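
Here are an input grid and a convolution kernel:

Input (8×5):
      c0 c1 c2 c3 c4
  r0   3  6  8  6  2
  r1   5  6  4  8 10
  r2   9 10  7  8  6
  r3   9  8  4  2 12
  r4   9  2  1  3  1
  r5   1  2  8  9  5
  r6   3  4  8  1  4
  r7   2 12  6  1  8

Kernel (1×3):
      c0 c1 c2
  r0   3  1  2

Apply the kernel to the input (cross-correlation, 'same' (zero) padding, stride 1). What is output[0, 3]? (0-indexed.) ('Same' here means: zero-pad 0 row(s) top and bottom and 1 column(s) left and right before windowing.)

34

The receptive field on the zero-padded input at this output position is [8 6 2]. Elementwise product with the kernel and sum: 8·3 + 6·1 + 2·2.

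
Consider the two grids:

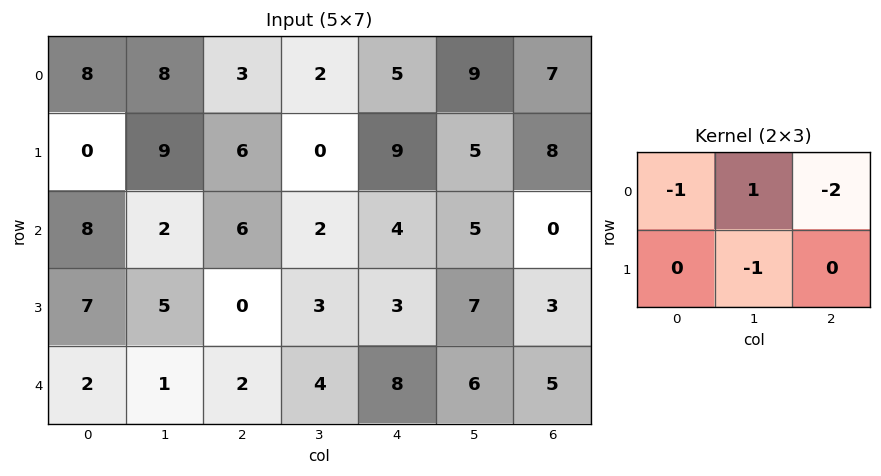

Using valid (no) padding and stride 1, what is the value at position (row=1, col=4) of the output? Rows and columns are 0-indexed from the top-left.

The receptive field on the input at this output position is [9 5 8 / 4 5 0]. Elementwise product with the kernel and sum: 9·-1 + 5·1 + 8·-2 + 5·-1.

-25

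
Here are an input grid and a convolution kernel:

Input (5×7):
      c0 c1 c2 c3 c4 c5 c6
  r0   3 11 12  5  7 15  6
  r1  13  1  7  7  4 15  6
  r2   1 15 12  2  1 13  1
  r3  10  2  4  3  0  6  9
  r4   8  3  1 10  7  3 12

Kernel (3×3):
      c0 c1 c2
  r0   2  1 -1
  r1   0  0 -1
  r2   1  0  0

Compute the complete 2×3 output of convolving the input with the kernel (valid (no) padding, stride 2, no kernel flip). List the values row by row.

Output[0,0]: The receptive field on the input at this output position is [3 11 12 / 13 1 7 / 1 15 12]. Elementwise product with the kernel and sum: 3·2 + 11·1 + 12·-1 + 7·-1 + 1·1.

-1 30 18
9 26 12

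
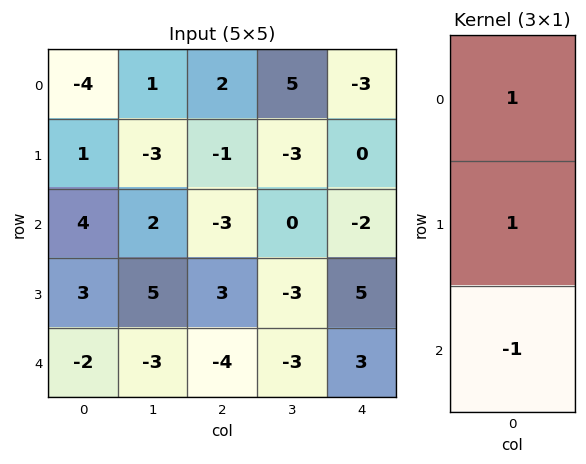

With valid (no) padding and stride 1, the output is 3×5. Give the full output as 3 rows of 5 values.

Output[0,0]: The receptive field on the input at this output position is [-4 / 1 / 4]. Elementwise product with the kernel and sum: -4·1 + 1·1 + 4·-1.
Output[0,1]: The receptive field on the input at this output position is [1 / -3 / 2]. Elementwise product with the kernel and sum: 1·1 + -3·1 + 2·-1.

-7 -4 4 2 -1
2 -6 -7 0 -7
9 10 4 0 0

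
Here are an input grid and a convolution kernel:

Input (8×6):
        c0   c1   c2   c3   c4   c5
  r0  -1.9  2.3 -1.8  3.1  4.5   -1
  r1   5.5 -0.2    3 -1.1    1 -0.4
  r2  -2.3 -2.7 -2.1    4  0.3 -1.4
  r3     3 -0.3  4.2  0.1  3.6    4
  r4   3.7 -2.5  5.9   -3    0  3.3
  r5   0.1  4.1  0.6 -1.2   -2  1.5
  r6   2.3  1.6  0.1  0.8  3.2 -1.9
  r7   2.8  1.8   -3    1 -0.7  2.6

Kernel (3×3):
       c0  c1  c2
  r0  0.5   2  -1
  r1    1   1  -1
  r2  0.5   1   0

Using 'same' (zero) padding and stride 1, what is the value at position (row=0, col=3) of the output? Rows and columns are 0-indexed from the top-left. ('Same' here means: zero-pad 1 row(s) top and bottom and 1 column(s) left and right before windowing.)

The receptive field on the zero-padded input at this output position is [0 0 0 / -1.8 3.1 4.5 / 3 -1.1 1]. Elementwise product with the kernel and sum: 0·0.5 + 0·2 + 0·-1 + -1.8·1 + 3.1·1 + 4.5·-1 + 3·0.5 + -1.1·1.

-2.8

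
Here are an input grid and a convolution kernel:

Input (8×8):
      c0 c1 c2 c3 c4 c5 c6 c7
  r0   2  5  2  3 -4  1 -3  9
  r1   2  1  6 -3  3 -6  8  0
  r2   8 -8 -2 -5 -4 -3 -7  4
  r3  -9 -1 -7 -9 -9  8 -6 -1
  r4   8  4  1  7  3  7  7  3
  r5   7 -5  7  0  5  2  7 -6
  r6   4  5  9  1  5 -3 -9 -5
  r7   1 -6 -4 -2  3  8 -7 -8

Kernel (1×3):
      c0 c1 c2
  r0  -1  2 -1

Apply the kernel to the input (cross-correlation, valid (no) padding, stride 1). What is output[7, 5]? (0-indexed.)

-14

The receptive field on the input at this output position is [8 -7 -8]. Elementwise product with the kernel and sum: 8·-1 + -7·2 + -8·-1.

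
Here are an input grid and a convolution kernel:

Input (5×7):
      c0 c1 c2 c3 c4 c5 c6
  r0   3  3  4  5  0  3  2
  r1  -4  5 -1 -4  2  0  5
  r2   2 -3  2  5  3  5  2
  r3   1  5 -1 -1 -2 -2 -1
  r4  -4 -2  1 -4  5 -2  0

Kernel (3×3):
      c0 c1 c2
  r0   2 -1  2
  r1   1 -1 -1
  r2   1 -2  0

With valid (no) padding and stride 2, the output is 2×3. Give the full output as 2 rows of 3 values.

11 -4 -9
8 16 15

Output[0,0]: The receptive field on the input at this output position is [3 3 4 / -4 5 -1 / 2 -3 2]. Elementwise product with the kernel and sum: 3·2 + 3·-1 + 4·2 + -4·1 + 5·-1 + -1·-1 + 2·1 + -3·-2.
Output[0,1]: The receptive field on the input at this output position is [4 5 0 / -1 -4 2 / 2 5 3]. Elementwise product with the kernel and sum: 4·2 + 5·-1 + 0·2 + -1·1 + -4·-1 + 2·-1 + 2·1 + 5·-2.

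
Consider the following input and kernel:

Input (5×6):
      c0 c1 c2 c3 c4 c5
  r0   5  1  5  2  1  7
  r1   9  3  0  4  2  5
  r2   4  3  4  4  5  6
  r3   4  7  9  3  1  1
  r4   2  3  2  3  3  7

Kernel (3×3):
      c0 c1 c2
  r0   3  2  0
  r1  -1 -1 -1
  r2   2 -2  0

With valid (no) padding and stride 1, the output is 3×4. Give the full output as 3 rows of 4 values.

7 4 13 -5
16 -6 7 5
-4 0 5 17

Output[0,0]: The receptive field on the input at this output position is [5 1 5 / 9 3 0 / 4 3 4]. Elementwise product with the kernel and sum: 5·3 + 1·2 + 9·-1 + 3·-1 + 0·-1 + 4·2 + 3·-2.
Output[0,1]: The receptive field on the input at this output position is [1 5 2 / 3 0 4 / 3 4 4]. Elementwise product with the kernel and sum: 1·3 + 5·2 + 3·-1 + 0·-1 + 4·-1 + 3·2 + 4·-2.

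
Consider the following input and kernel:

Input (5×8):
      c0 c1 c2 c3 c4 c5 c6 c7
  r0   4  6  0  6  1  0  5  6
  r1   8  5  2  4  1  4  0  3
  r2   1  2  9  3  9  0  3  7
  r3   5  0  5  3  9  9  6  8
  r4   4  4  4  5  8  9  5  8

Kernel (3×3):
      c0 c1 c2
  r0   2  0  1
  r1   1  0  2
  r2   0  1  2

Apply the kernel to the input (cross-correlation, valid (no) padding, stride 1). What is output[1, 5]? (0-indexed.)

The receptive field on the input at this output position is [4 0 3 / 0 3 7 / 9 6 8]. Elementwise product with the kernel and sum: 4·2 + 3·1 + 0·1 + 7·2 + 6·1 + 8·2.

47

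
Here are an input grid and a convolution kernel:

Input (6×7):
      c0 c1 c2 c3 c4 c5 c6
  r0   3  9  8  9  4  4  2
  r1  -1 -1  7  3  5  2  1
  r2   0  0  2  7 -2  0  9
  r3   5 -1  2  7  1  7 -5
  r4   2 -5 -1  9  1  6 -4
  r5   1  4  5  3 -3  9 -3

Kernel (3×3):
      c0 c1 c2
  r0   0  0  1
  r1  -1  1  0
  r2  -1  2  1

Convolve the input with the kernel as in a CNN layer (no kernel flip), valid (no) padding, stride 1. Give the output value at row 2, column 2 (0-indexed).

The receptive field on the input at this output position is [2 7 -2 / 2 7 1 / -1 9 1]. Elementwise product with the kernel and sum: -2·1 + 2·-1 + 7·1 + -1·-1 + 9·2 + 1·1.

23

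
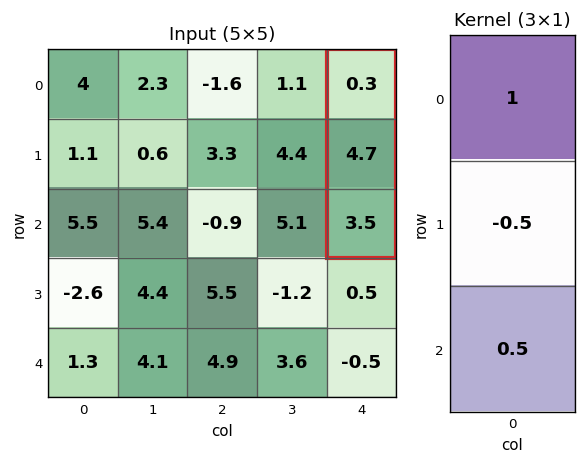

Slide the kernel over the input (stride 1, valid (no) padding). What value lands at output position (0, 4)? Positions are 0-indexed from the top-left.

-0.3

The receptive field on the input at this output position is [0.3 / 4.7 / 3.5]. Elementwise product with the kernel and sum: 0.3·1 + 4.7·-0.5 + 3.5·0.5.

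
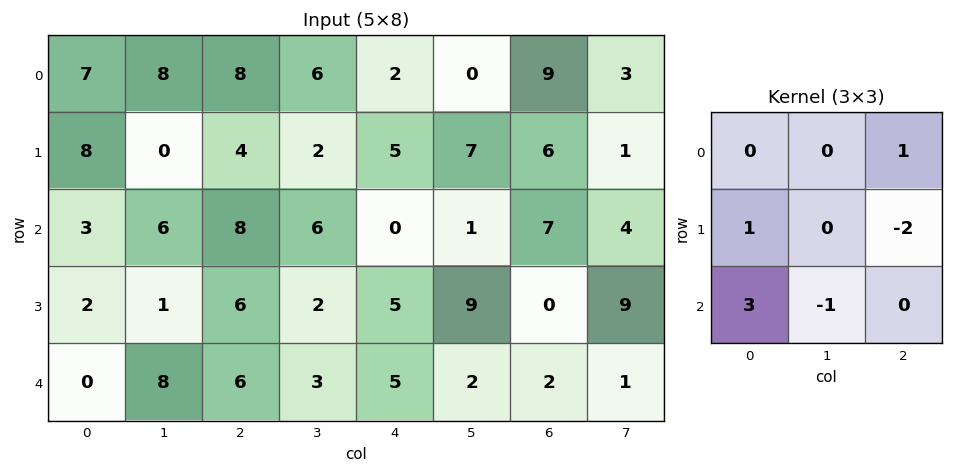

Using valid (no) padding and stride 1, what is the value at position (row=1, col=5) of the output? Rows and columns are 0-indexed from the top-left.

The receptive field on the input at this output position is [7 6 1 / 1 7 4 / 9 0 9]. Elementwise product with the kernel and sum: 1·1 + 1·1 + 4·-2 + 9·3 + 0·-1.

21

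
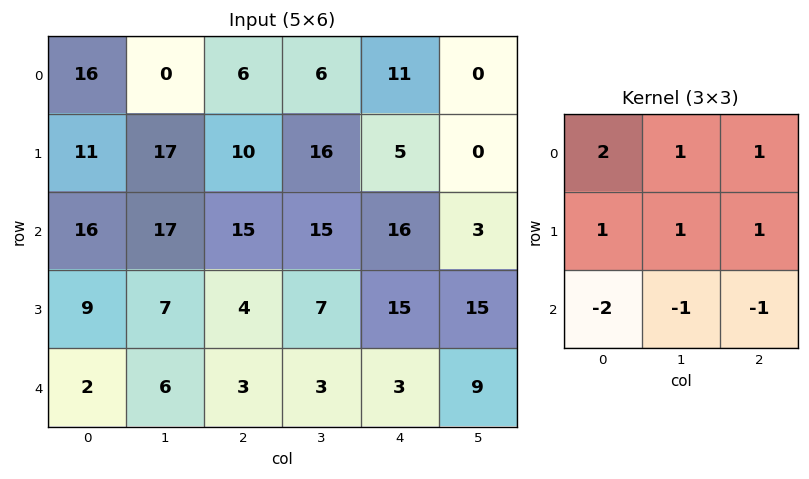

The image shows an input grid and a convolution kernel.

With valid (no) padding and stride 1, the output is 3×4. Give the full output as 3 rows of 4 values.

Output[0,0]: The receptive field on the input at this output position is [16 0 6 / 11 17 10 / 16 17 15]. Elementwise product with the kernel and sum: 16·2 + 0·1 + 6·1 + 11·1 + 17·1 + 10·1 + 16·-2 + 17·-1 + 15·-1.
Output[0,1]: The receptive field on the input at this output position is [0 6 6 / 17 10 16 / 17 15 15]. Elementwise product with the kernel and sum: 0·2 + 6·1 + 6·1 + 17·1 + 10·1 + 16·1 + 17·-2 + 15·-1 + 15·-1.

12 -9 -1 -5
68 82 57 27
71 64 75 68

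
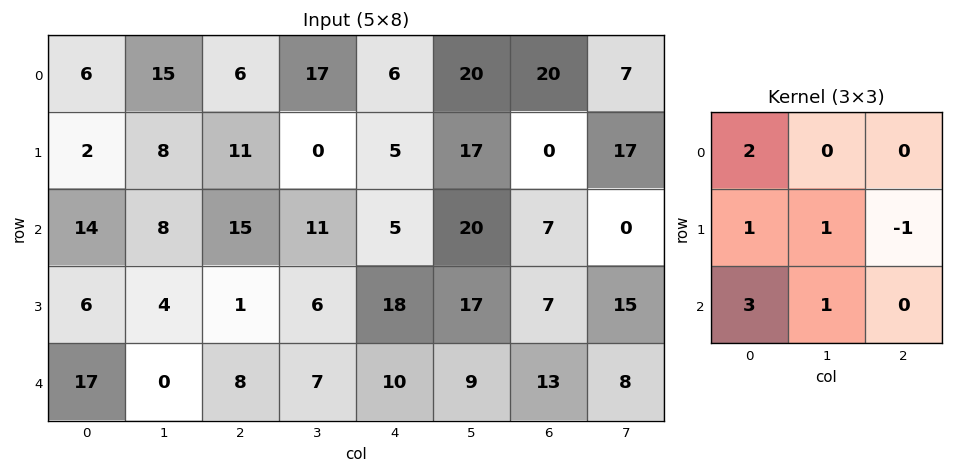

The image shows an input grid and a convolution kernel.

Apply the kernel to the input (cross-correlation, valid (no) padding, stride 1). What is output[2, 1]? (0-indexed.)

23

The receptive field on the input at this output position is [8 15 11 / 4 1 6 / 0 8 7]. Elementwise product with the kernel and sum: 8·2 + 4·1 + 1·1 + 6·-1 + 0·3 + 8·1.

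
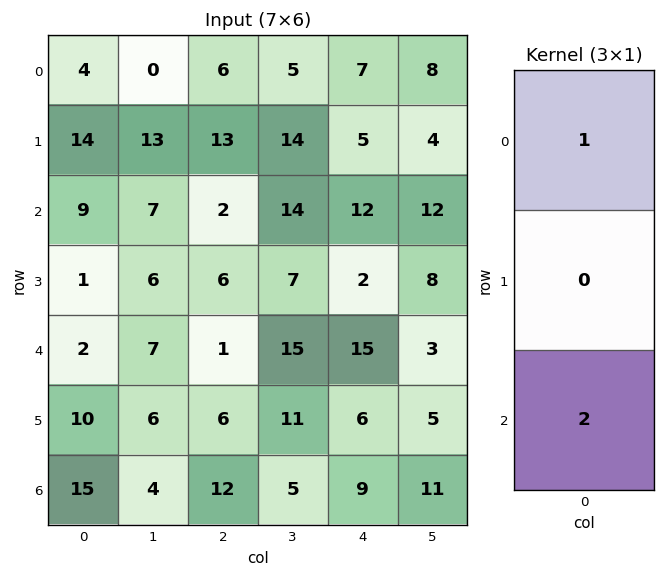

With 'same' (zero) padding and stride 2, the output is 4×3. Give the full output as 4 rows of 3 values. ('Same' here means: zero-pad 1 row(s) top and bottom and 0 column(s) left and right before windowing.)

Output[0,0]: The receptive field on the zero-padded input at this output position is [0 / 4 / 14]. Elementwise product with the kernel and sum: 0·1 + 14·2.

28 26 10
16 25 9
21 18 14
10 6 6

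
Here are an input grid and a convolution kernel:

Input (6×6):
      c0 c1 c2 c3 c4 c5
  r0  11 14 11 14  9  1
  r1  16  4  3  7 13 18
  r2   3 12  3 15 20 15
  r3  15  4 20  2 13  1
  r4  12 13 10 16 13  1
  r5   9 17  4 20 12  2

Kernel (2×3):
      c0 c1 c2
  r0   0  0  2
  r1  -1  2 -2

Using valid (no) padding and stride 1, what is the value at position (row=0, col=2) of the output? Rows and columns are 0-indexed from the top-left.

The receptive field on the input at this output position is [11 14 9 / 3 7 13]. Elementwise product with the kernel and sum: 9·2 + 3·-1 + 7·2 + 13·-2.

3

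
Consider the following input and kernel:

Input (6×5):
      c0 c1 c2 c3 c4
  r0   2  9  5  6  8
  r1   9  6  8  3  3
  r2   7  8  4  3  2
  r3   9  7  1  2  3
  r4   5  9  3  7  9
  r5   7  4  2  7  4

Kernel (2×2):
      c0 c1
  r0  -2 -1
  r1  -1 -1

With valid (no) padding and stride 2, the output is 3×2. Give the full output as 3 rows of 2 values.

-28 -27
-38 -14
-30 -22

Output[0,0]: The receptive field on the input at this output position is [2 9 / 9 6]. Elementwise product with the kernel and sum: 2·-2 + 9·-1 + 9·-1 + 6·-1.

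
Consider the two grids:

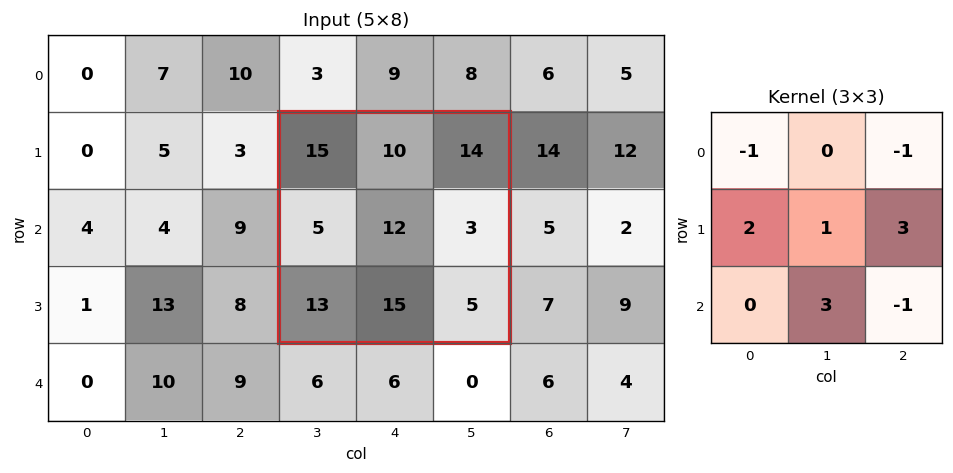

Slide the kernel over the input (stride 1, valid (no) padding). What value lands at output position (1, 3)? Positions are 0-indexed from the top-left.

The receptive field on the input at this output position is [15 10 14 / 5 12 3 / 13 15 5]. Elementwise product with the kernel and sum: 15·-1 + 14·-1 + 5·2 + 12·1 + 3·3 + 15·3 + 5·-1.

42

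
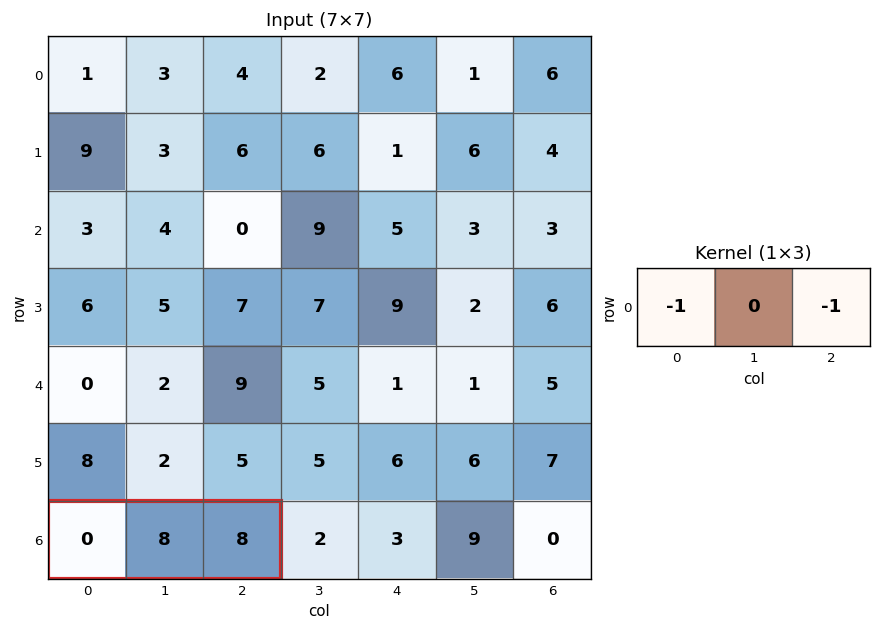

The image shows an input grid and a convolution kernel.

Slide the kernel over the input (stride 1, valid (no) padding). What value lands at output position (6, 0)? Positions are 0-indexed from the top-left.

The receptive field on the input at this output position is [0 8 8]. Elementwise product with the kernel and sum: 0·-1 + 8·-1.

-8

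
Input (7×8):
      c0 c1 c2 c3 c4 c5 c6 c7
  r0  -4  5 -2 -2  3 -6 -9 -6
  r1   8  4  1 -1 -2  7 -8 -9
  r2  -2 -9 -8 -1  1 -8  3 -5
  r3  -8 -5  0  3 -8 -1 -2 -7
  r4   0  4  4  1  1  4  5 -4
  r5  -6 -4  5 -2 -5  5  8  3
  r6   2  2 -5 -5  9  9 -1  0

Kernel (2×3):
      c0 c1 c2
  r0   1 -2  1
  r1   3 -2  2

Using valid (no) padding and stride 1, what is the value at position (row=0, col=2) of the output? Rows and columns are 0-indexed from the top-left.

The receptive field on the input at this output position is [-2 -2 3 / 1 -1 -2]. Elementwise product with the kernel and sum: -2·1 + -2·-2 + 3·1 + 1·3 + -1·-2 + -2·2.

6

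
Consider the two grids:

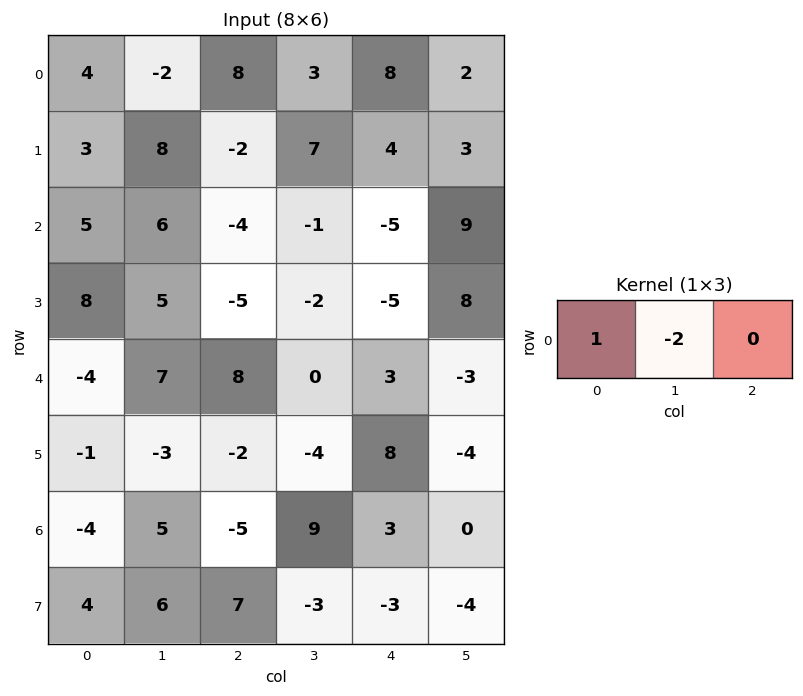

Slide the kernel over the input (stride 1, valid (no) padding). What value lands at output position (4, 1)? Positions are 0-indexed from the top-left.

-9

The receptive field on the input at this output position is [7 8 0]. Elementwise product with the kernel and sum: 7·1 + 8·-2.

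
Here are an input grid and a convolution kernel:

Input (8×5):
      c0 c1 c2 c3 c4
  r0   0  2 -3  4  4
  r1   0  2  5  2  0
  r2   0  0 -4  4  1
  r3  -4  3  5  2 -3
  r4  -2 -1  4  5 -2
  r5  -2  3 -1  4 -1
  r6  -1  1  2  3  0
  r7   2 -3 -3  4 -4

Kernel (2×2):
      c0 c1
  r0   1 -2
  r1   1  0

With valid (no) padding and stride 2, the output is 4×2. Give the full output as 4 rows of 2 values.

-4 -6
-4 -7
-2 -7
-1 -7

Output[0,0]: The receptive field on the input at this output position is [0 2 / 0 2]. Elementwise product with the kernel and sum: 0·1 + 2·-2 + 0·1.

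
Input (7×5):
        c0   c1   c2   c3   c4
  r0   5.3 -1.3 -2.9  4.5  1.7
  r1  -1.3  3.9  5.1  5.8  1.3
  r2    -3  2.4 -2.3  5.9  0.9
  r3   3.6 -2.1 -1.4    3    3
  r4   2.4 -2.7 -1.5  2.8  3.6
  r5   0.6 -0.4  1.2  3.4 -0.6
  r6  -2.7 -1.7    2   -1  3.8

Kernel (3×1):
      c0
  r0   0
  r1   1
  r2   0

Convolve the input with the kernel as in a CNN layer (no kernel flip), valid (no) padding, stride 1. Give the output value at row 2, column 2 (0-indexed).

-1.4

The receptive field on the input at this output position is [-2.3 / -1.4 / -1.5]. Elementwise product with the kernel and sum: -1.4·1.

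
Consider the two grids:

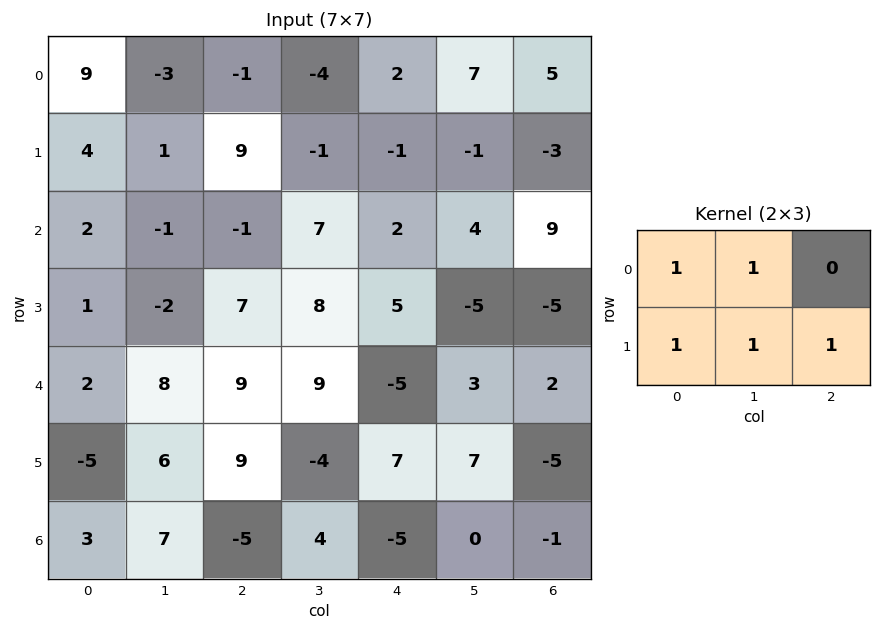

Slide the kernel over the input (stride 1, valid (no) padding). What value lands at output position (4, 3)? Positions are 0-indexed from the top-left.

14

The receptive field on the input at this output position is [9 -5 3 / -4 7 7]. Elementwise product with the kernel and sum: 9·1 + -5·1 + -4·1 + 7·1 + 7·1.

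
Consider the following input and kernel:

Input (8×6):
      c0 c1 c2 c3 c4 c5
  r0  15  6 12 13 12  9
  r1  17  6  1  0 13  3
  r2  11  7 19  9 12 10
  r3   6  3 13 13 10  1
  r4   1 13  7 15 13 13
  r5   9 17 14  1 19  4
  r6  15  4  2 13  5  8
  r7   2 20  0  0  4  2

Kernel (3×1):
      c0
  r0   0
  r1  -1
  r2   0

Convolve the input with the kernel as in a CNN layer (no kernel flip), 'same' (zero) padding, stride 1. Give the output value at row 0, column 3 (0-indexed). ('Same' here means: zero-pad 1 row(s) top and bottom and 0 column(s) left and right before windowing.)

-13

The receptive field on the zero-padded input at this output position is [0 / 13 / 0]. Elementwise product with the kernel and sum: 13·-1.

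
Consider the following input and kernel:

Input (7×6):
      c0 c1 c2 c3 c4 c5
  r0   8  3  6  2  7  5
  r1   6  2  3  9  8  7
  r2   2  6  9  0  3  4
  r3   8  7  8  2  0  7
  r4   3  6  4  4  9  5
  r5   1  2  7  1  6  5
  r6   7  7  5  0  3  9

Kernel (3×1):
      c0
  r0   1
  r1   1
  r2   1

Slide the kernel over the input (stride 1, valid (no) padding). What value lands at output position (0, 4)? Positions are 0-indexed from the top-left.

The receptive field on the input at this output position is [7 / 8 / 3]. Elementwise product with the kernel and sum: 7·1 + 8·1 + 3·1.

18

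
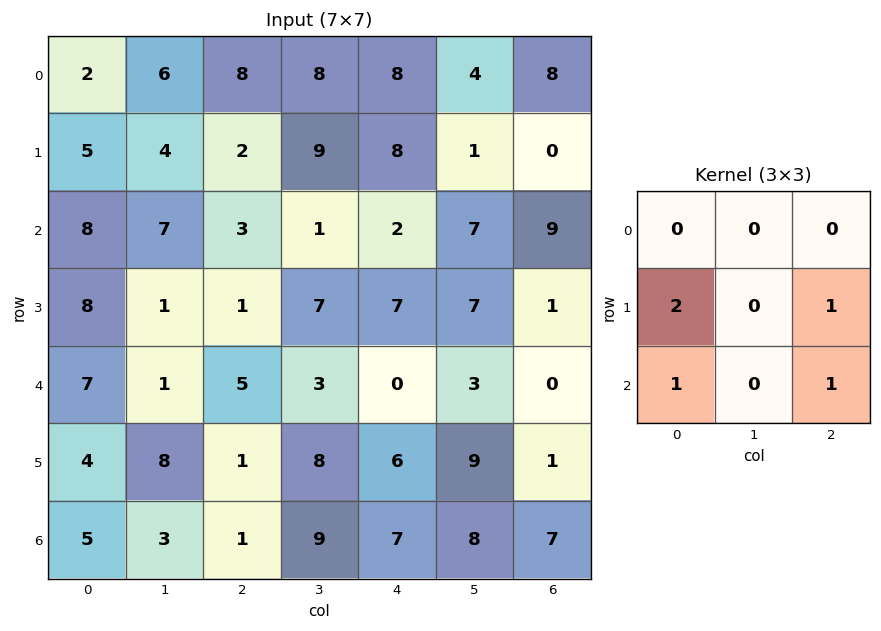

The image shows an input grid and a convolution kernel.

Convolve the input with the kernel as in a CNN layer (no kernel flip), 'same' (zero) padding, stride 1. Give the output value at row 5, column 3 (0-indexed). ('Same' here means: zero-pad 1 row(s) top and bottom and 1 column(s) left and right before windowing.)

The receptive field on the zero-padded input at this output position is [5 3 0 / 1 8 6 / 1 9 7]. Elementwise product with the kernel and sum: 1·2 + 6·1 + 1·1 + 7·1.

16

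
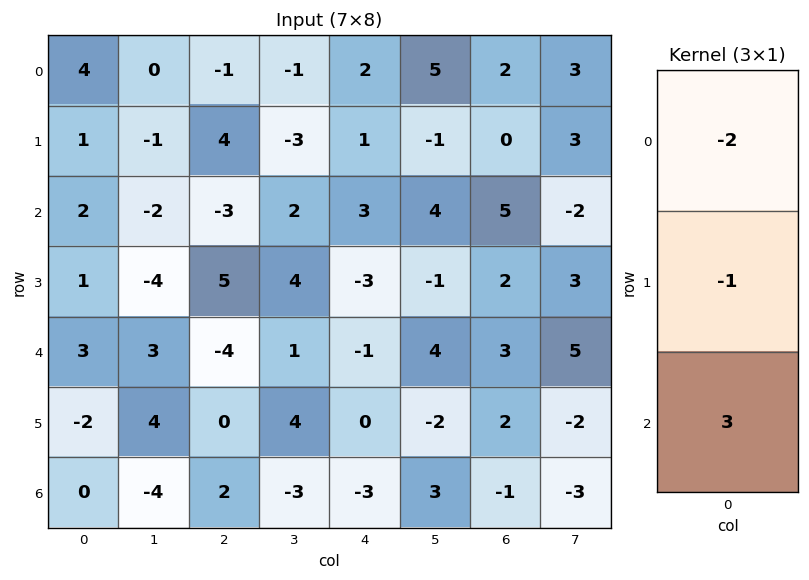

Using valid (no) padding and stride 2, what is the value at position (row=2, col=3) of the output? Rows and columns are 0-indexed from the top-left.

-11

The receptive field on the input at this output position is [3 / 2 / -1]. Elementwise product with the kernel and sum: 3·-2 + 2·-1 + -1·3.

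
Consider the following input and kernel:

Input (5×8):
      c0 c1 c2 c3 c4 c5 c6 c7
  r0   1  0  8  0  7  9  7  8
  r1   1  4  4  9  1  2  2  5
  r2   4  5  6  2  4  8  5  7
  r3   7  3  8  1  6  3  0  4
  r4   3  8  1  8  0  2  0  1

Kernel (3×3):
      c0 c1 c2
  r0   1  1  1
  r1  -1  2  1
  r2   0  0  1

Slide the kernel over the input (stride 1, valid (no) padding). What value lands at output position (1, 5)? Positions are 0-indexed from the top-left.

22

The receptive field on the input at this output position is [2 2 5 / 8 5 7 / 3 0 4]. Elementwise product with the kernel and sum: 2·1 + 2·1 + 5·1 + 8·-1 + 5·2 + 7·1 + 4·1.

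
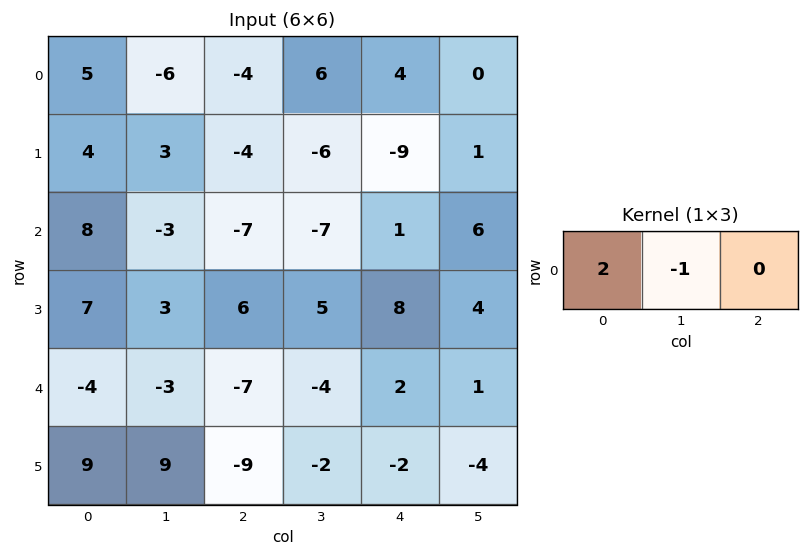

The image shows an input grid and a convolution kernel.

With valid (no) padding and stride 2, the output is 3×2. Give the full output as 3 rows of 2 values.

16 -14
19 -7
-5 -10

Output[0,0]: The receptive field on the input at this output position is [5 -6 -4]. Elementwise product with the kernel and sum: 5·2 + -6·-1.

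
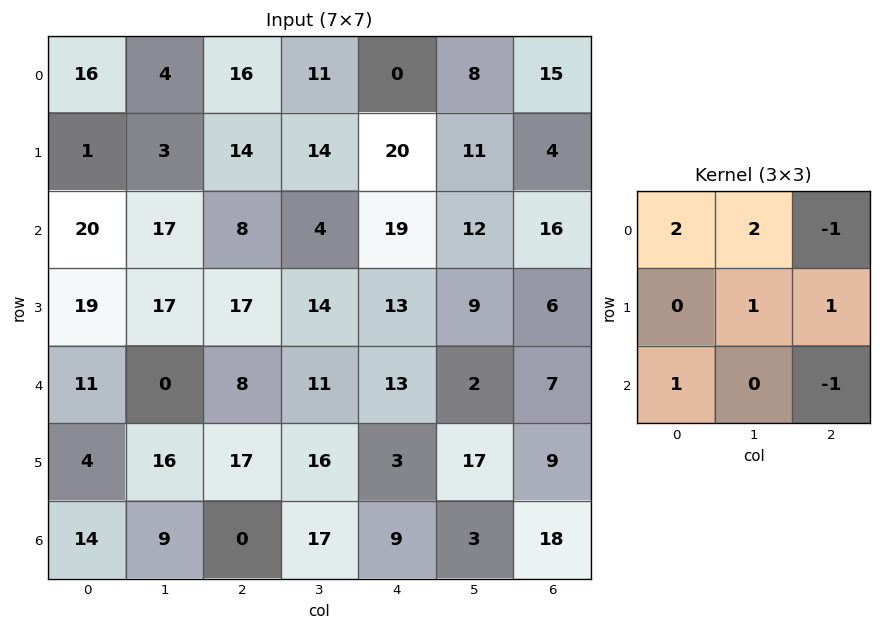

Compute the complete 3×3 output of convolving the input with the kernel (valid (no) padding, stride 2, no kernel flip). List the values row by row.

53 77 19
103 27 67
61 35 40

Output[0,0]: The receptive field on the input at this output position is [16 4 16 / 1 3 14 / 20 17 8]. Elementwise product with the kernel and sum: 16·2 + 4·2 + 16·-1 + 3·1 + 14·1 + 20·1 + 8·-1.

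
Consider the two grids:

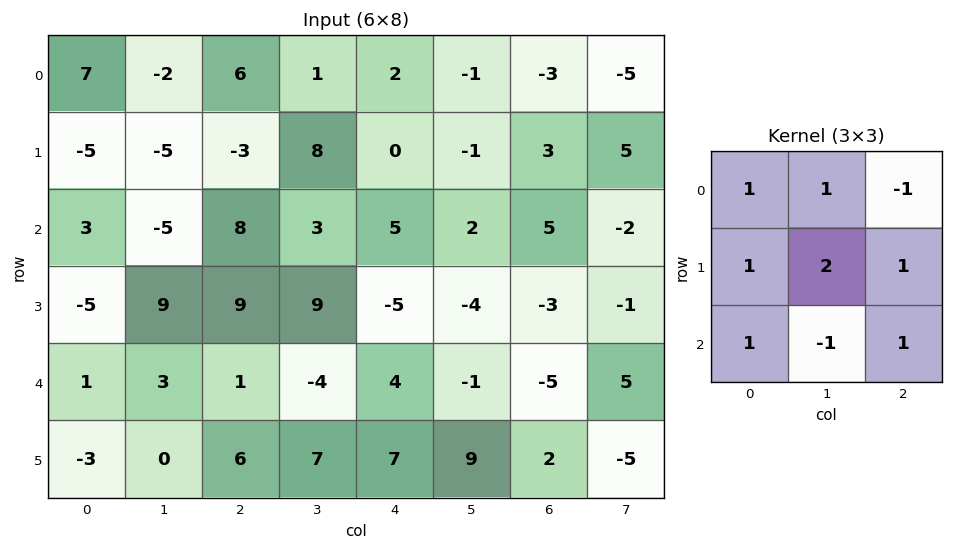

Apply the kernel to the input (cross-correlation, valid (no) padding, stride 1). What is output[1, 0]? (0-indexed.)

The receptive field on the input at this output position is [-5 -5 -3 / 3 -5 8 / -5 9 9]. Elementwise product with the kernel and sum: -5·1 + -5·1 + -3·-1 + 3·1 + -5·2 + 8·1 + -5·1 + 9·-1 + 9·1.

-11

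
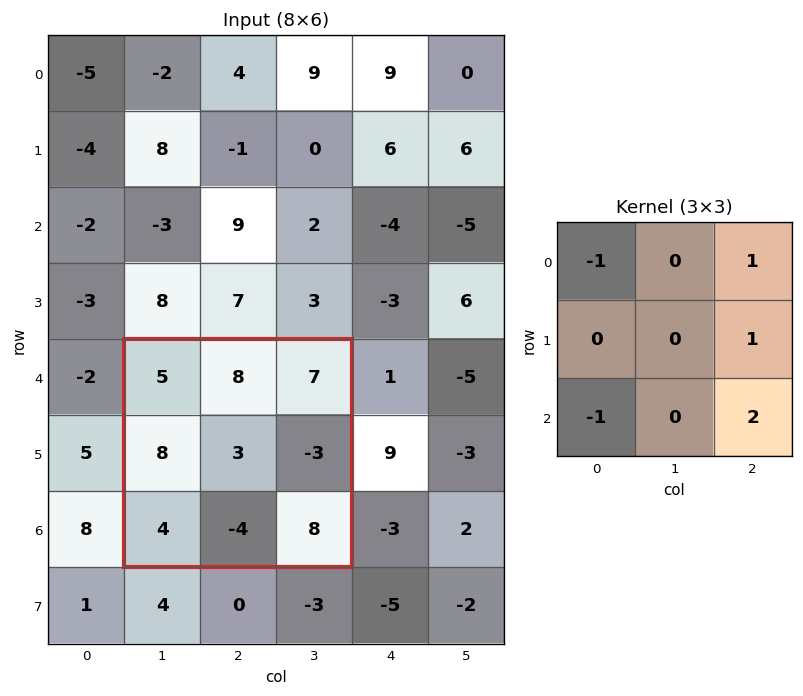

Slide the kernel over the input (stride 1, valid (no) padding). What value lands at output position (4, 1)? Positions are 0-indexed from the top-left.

11

The receptive field on the input at this output position is [5 8 7 / 8 3 -3 / 4 -4 8]. Elementwise product with the kernel and sum: 5·-1 + 7·1 + -3·1 + 4·-1 + 8·2.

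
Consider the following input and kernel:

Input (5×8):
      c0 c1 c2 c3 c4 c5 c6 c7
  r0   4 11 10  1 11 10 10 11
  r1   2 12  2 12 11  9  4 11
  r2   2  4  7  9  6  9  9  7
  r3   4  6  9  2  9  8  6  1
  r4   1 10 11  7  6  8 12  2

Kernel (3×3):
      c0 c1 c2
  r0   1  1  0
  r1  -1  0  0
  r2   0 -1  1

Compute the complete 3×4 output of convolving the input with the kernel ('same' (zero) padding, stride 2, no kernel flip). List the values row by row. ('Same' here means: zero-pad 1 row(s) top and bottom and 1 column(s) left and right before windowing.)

10 -1 -3 -3
4 3 13 -1
4 5 4 6

Output[0,0]: The receptive field on the zero-padded input at this output position is [0 0 0 / 0 4 11 / 0 2 12]. Elementwise product with the kernel and sum: 0·1 + 0·1 + 0·-1 + 2·-1 + 12·1.
Output[0,1]: The receptive field on the zero-padded input at this output position is [0 0 0 / 11 10 1 / 12 2 12]. Elementwise product with the kernel and sum: 0·1 + 0·1 + 11·-1 + 2·-1 + 12·1.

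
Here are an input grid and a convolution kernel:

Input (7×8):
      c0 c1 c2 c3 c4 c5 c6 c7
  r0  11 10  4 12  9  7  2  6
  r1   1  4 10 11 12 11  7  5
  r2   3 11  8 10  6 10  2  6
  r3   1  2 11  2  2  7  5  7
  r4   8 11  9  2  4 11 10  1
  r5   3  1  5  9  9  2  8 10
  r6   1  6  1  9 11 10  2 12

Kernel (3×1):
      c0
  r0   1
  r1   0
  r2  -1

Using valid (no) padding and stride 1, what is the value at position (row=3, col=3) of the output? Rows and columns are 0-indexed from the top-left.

The receptive field on the input at this output position is [2 / 2 / 9]. Elementwise product with the kernel and sum: 2·1 + 9·-1.

-7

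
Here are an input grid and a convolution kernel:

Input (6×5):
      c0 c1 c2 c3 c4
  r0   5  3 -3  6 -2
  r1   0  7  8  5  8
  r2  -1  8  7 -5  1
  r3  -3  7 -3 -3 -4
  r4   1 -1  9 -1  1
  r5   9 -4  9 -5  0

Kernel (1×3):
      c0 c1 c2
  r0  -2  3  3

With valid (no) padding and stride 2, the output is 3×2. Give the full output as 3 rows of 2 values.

Output[0,0]: The receptive field on the input at this output position is [5 3 -3]. Elementwise product with the kernel and sum: 5·-2 + 3·3 + -3·3.

-10 18
47 -26
22 -18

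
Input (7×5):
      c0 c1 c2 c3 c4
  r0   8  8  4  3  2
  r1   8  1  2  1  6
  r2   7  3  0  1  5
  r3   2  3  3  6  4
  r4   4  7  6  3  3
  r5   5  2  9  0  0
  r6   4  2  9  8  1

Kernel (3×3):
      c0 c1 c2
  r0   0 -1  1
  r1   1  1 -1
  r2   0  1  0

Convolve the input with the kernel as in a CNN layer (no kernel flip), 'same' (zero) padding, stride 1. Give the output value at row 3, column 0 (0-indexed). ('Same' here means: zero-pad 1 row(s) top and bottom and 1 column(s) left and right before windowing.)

The receptive field on the zero-padded input at this output position is [0 7 3 / 0 2 3 / 0 4 7]. Elementwise product with the kernel and sum: 7·-1 + 3·1 + 0·1 + 2·1 + 3·-1 + 4·1.

-1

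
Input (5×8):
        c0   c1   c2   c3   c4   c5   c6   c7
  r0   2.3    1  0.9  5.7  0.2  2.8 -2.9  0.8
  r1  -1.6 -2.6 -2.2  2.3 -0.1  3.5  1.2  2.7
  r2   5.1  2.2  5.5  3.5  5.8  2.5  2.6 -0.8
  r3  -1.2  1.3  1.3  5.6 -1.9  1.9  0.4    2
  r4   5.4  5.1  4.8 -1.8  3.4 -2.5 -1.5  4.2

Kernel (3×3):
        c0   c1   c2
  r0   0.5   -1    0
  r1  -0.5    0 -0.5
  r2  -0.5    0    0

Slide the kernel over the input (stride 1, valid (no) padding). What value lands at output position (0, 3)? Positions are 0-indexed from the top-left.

The receptive field on the input at this output position is [5.7 0.2 2.8 / 2.3 -0.1 3.5 / 3.5 5.8 2.5]. Elementwise product with the kernel and sum: 5.7·0.5 + 0.2·-1 + 2.3·-0.5 + 3.5·-0.5 + 3.5·-0.5.

-2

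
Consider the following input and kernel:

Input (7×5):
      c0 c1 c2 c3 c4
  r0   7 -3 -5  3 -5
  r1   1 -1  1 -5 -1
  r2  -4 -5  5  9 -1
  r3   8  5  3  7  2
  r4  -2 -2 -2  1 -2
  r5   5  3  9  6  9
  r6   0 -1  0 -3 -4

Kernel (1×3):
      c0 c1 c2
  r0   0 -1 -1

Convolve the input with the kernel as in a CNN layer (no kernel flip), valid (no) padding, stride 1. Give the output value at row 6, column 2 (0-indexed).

The receptive field on the input at this output position is [0 -3 -4]. Elementwise product with the kernel and sum: -3·-1 + -4·-1.

7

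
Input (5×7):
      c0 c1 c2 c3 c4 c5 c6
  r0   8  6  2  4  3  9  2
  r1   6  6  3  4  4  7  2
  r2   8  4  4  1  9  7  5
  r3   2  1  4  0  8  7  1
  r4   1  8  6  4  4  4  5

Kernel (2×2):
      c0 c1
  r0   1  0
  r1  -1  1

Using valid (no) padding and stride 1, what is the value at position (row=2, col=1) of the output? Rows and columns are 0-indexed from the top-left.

7

The receptive field on the input at this output position is [4 4 / 1 4]. Elementwise product with the kernel and sum: 4·1 + 1·-1 + 4·1.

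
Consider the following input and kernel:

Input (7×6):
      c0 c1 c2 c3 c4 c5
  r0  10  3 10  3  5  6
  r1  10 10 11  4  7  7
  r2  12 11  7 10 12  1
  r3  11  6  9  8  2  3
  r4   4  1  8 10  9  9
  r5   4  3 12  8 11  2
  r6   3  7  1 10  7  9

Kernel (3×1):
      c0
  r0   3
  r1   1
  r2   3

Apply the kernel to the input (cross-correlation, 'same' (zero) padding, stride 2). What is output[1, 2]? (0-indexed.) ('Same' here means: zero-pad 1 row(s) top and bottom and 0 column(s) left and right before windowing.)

The receptive field on the zero-padded input at this output position is [7 / 12 / 2]. Elementwise product with the kernel and sum: 7·3 + 12·1 + 2·3.

39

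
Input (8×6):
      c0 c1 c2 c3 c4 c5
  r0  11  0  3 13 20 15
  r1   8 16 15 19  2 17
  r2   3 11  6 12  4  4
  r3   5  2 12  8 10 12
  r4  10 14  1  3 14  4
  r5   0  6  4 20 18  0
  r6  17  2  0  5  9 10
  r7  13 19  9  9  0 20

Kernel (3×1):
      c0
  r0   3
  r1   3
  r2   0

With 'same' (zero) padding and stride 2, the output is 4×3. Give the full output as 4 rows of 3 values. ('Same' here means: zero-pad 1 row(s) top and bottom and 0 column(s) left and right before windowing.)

33 9 60
33 63 18
45 39 72
51 12 81

Output[0,0]: The receptive field on the zero-padded input at this output position is [0 / 11 / 8]. Elementwise product with the kernel and sum: 0·3 + 11·3.
Output[0,1]: The receptive field on the zero-padded input at this output position is [0 / 3 / 15]. Elementwise product with the kernel and sum: 0·3 + 3·3.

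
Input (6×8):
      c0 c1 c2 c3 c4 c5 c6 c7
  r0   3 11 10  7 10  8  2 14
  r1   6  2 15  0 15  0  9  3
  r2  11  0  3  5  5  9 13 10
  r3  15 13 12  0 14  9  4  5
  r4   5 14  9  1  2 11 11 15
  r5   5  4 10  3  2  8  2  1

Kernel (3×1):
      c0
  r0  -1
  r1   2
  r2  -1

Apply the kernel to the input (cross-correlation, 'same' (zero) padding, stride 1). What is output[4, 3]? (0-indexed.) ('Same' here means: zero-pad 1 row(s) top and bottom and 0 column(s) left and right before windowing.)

-1

The receptive field on the zero-padded input at this output position is [0 / 1 / 3]. Elementwise product with the kernel and sum: 0·-1 + 1·2 + 3·-1.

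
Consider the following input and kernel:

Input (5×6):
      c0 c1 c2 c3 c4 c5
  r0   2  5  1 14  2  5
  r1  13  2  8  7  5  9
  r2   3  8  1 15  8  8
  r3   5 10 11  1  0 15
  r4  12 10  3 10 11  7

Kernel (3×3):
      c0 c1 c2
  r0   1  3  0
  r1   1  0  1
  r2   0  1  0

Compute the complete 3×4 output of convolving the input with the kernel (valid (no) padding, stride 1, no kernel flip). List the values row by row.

46 18 71 44
33 60 39 45
53 25 67 66

Output[0,0]: The receptive field on the input at this output position is [2 5 1 / 13 2 8 / 3 8 1]. Elementwise product with the kernel and sum: 2·1 + 5·3 + 13·1 + 8·1 + 8·1.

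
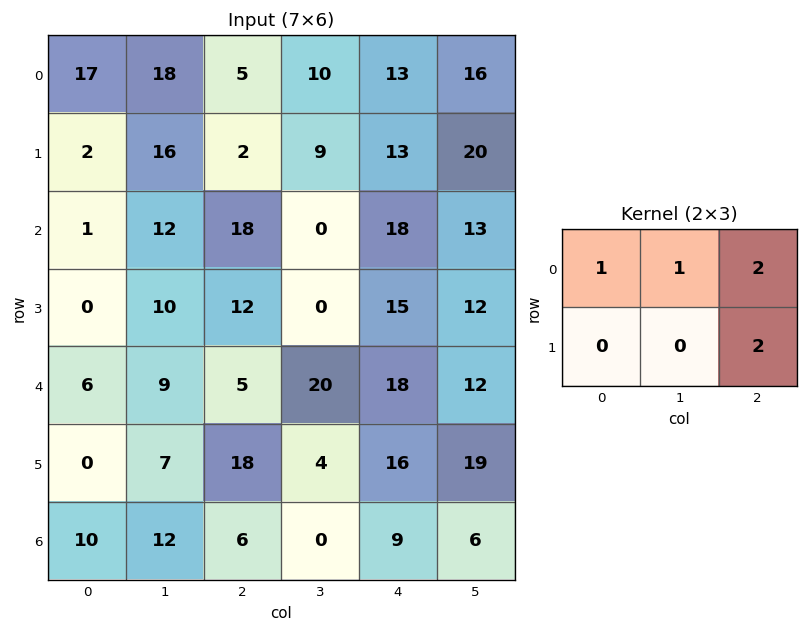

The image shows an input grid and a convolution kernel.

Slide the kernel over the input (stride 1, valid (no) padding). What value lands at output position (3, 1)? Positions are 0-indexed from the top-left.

62

The receptive field on the input at this output position is [10 12 0 / 9 5 20]. Elementwise product with the kernel and sum: 10·1 + 12·1 + 0·2 + 20·2.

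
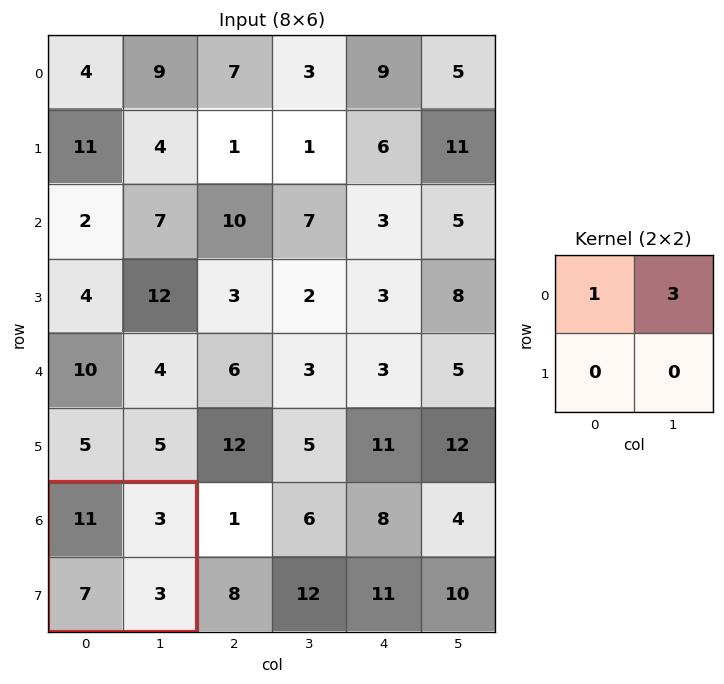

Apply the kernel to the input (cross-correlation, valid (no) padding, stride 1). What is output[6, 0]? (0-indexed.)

The receptive field on the input at this output position is [11 3 / 7 3]. Elementwise product with the kernel and sum: 11·1 + 3·3.

20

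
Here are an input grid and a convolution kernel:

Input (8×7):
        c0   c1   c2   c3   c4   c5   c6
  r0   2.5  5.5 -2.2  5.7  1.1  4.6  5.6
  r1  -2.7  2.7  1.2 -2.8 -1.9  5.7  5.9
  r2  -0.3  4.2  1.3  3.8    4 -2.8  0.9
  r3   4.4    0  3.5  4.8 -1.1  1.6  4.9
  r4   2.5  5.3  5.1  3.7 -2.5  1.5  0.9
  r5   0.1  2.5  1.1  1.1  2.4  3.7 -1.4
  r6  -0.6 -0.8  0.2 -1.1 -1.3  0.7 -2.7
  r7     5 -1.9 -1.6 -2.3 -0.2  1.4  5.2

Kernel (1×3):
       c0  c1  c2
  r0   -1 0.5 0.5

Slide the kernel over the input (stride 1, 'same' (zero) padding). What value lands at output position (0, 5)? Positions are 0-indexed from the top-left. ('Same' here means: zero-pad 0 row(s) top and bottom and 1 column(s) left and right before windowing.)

4

The receptive field on the zero-padded input at this output position is [1.1 4.6 5.6]. Elementwise product with the kernel and sum: 1.1·-1 + 4.6·0.5 + 5.6·0.5.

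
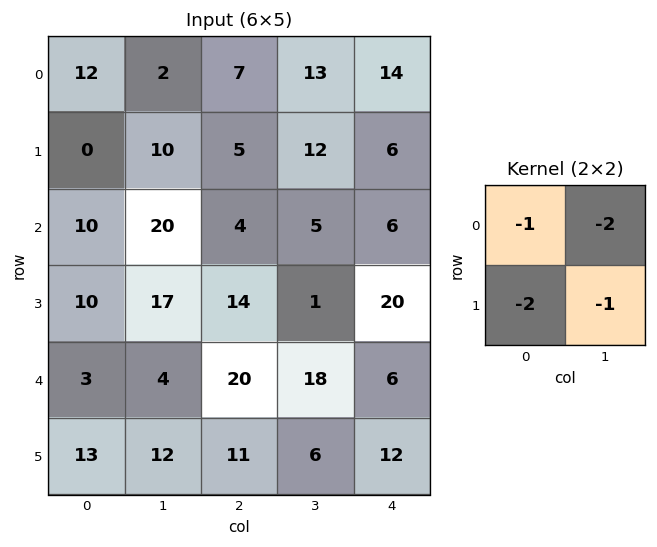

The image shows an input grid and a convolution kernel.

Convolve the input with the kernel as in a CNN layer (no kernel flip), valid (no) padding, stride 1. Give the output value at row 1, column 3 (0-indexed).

-40

The receptive field on the input at this output position is [12 6 / 5 6]. Elementwise product with the kernel and sum: 12·-1 + 6·-2 + 5·-2 + 6·-1.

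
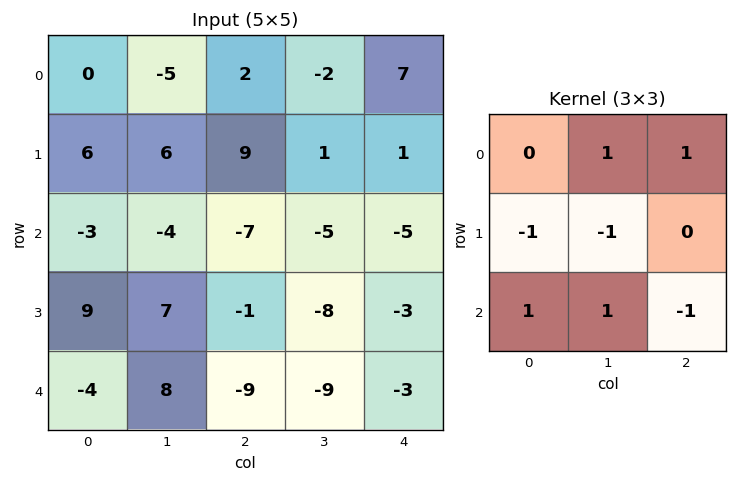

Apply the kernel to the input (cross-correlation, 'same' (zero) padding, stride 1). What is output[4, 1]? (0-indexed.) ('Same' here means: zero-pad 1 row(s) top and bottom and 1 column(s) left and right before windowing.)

2

The receptive field on the zero-padded input at this output position is [9 7 -1 / -4 8 -9 / 0 0 0]. Elementwise product with the kernel and sum: 7·1 + -1·1 + -4·-1 + 8·-1 + 0·1 + 0·1 + 0·-1.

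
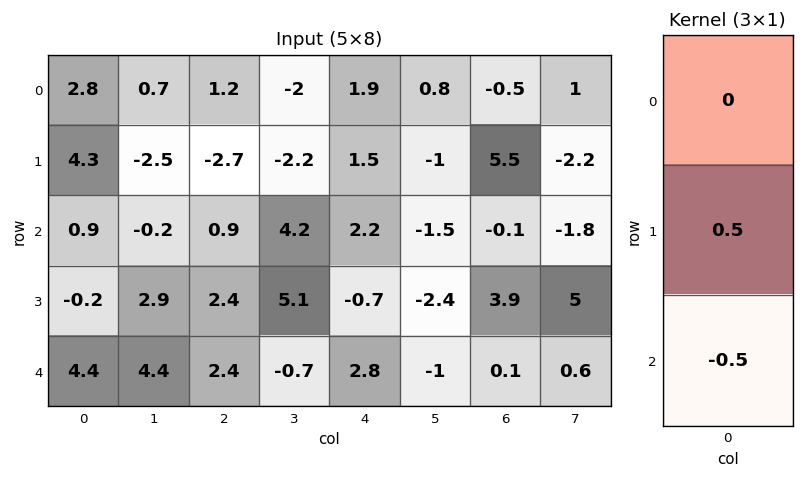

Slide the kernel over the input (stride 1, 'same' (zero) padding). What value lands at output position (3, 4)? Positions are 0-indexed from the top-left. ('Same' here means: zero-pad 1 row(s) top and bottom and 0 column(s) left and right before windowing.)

-1.75

The receptive field on the zero-padded input at this output position is [2.2 / -0.7 / 2.8]. Elementwise product with the kernel and sum: -0.7·0.5 + 2.8·-0.5.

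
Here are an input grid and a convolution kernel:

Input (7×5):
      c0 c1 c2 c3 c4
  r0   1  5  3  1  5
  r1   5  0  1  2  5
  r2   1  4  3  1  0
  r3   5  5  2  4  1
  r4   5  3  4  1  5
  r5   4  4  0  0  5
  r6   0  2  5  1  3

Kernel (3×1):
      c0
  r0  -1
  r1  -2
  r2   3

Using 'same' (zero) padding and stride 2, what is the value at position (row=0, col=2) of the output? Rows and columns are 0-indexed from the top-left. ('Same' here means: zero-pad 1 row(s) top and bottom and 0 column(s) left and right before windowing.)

5

The receptive field on the zero-padded input at this output position is [0 / 5 / 5]. Elementwise product with the kernel and sum: 0·-1 + 5·-2 + 5·3.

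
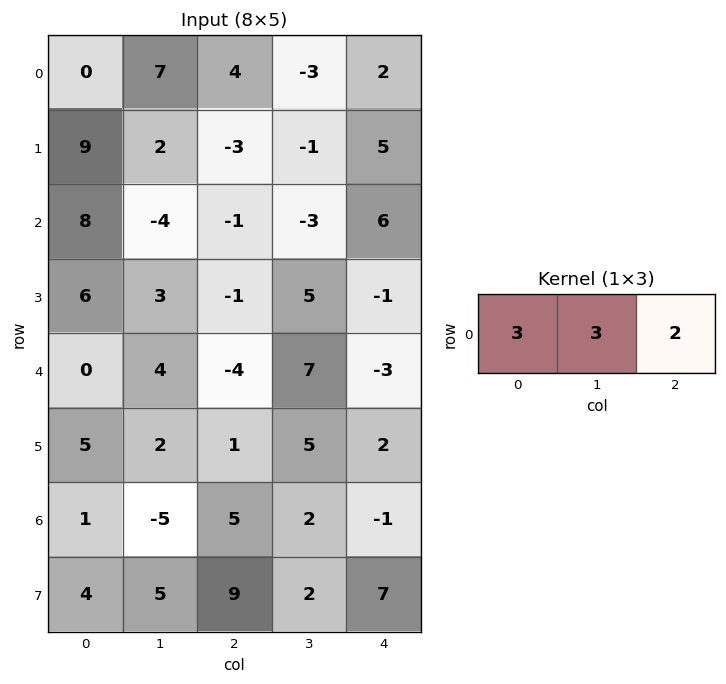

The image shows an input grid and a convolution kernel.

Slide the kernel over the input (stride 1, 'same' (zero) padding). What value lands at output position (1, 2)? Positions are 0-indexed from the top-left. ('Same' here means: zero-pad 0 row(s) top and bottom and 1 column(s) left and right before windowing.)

-5

The receptive field on the zero-padded input at this output position is [2 -3 -1]. Elementwise product with the kernel and sum: 2·3 + -3·3 + -1·2.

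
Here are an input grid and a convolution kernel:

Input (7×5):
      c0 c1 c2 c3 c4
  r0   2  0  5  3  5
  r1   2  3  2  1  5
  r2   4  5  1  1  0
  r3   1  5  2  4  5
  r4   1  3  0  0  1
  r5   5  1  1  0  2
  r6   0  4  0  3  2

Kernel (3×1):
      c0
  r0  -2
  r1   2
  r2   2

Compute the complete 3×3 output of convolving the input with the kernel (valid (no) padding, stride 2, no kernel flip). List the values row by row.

Output[0,0]: The receptive field on the input at this output position is [2 / 2 / 4]. Elementwise product with the kernel and sum: 2·-2 + 2·2 + 4·2.
Output[0,1]: The receptive field on the input at this output position is [5 / 2 / 1]. Elementwise product with the kernel and sum: 5·-2 + 2·2 + 1·2.

8 -4 0
-4 2 12
8 2 6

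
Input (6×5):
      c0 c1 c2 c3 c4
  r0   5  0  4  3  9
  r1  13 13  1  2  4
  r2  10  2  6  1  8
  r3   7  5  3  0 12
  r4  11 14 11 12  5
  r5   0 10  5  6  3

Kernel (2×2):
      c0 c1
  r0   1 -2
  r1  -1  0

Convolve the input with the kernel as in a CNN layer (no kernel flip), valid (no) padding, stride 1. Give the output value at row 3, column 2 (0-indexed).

-8

The receptive field on the input at this output position is [3 0 / 11 12]. Elementwise product with the kernel and sum: 3·1 + 0·-2 + 11·-1.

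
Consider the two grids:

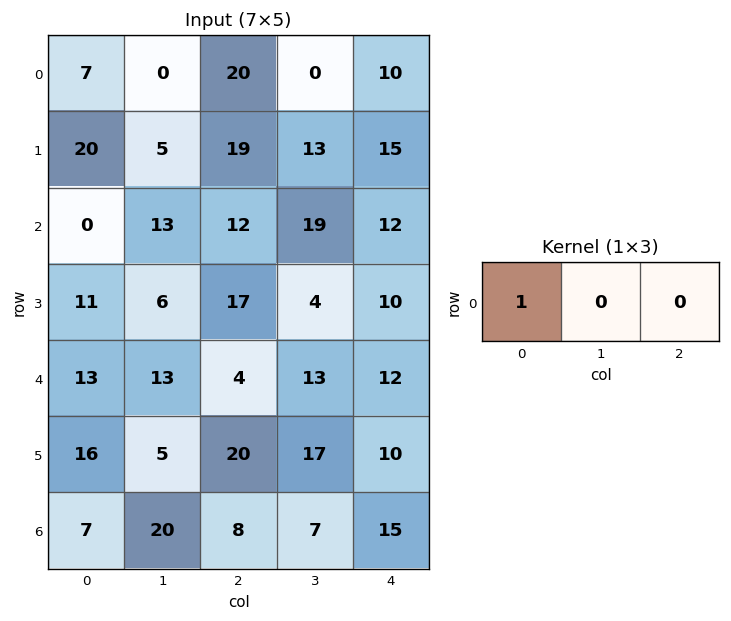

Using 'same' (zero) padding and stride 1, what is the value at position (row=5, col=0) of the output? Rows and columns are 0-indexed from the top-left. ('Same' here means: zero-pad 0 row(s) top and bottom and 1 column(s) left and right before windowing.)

The receptive field on the zero-padded input at this output position is [0 16 5]. Elementwise product with the kernel and sum: 0·1.

0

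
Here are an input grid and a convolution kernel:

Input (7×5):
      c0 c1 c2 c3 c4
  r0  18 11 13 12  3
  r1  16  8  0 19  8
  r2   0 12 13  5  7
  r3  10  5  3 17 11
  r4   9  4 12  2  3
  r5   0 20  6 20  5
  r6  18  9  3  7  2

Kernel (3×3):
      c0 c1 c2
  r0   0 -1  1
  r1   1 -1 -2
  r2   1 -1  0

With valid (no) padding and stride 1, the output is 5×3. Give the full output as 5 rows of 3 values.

Output[0,0]: The receptive field on the input at this output position is [18 11 13 / 16 8 0 / 0 12 13]. Elementwise product with the kernel and sum: 11·-1 + 13·1 + 16·1 + 8·-1 + 0·-2 + 0·1 + 12·-1.

-2 -32 -36
-41 10 -31
5 -48 -24
-41 16 -16
-15 -30 -27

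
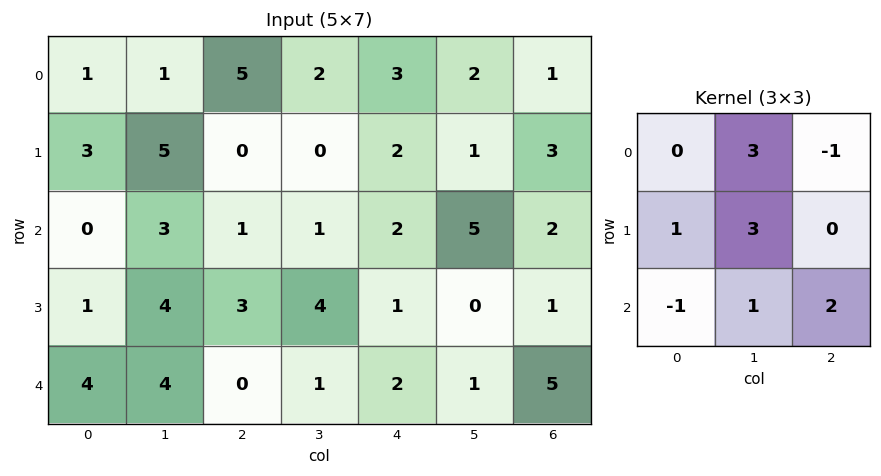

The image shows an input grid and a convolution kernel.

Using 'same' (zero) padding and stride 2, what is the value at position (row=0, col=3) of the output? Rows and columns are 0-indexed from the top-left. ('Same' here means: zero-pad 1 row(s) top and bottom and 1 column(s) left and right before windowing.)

The receptive field on the zero-padded input at this output position is [0 0 0 / 2 1 0 / 1 3 0]. Elementwise product with the kernel and sum: 0·3 + 0·-1 + 2·1 + 1·3 + 1·-1 + 3·1 + 0·2.

7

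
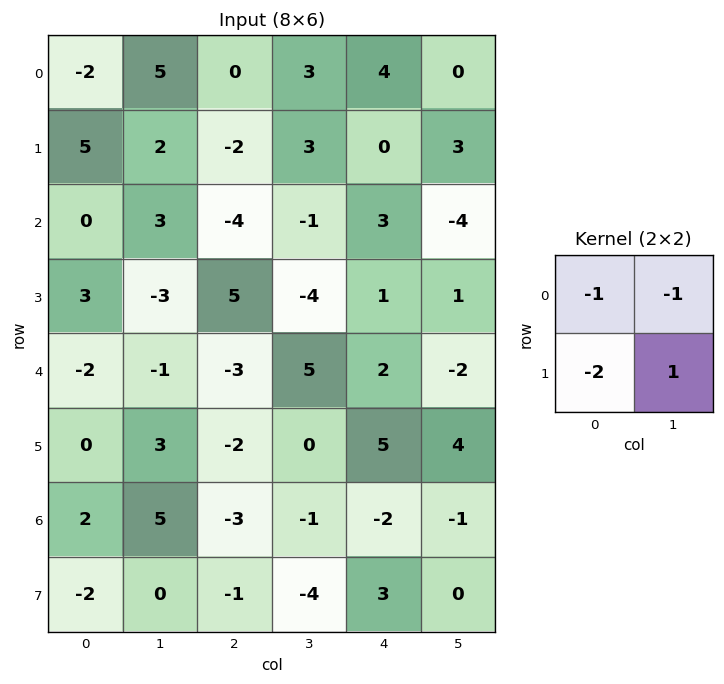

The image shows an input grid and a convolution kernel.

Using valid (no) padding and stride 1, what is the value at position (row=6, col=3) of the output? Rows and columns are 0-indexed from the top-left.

The receptive field on the input at this output position is [-1 -2 / -4 3]. Elementwise product with the kernel and sum: -1·-1 + -2·-1 + -4·-2 + 3·1.

14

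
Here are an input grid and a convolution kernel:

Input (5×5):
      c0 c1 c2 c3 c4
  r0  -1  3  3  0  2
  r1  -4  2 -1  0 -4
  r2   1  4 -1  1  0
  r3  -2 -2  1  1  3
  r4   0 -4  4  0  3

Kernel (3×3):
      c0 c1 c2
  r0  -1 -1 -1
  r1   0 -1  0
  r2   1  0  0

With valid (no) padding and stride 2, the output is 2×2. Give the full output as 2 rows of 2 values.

-6 -6
-2 3

Output[0,0]: The receptive field on the input at this output position is [-1 3 3 / -4 2 -1 / 1 4 -1]. Elementwise product with the kernel and sum: -1·-1 + 3·-1 + 3·-1 + 2·-1 + 1·1.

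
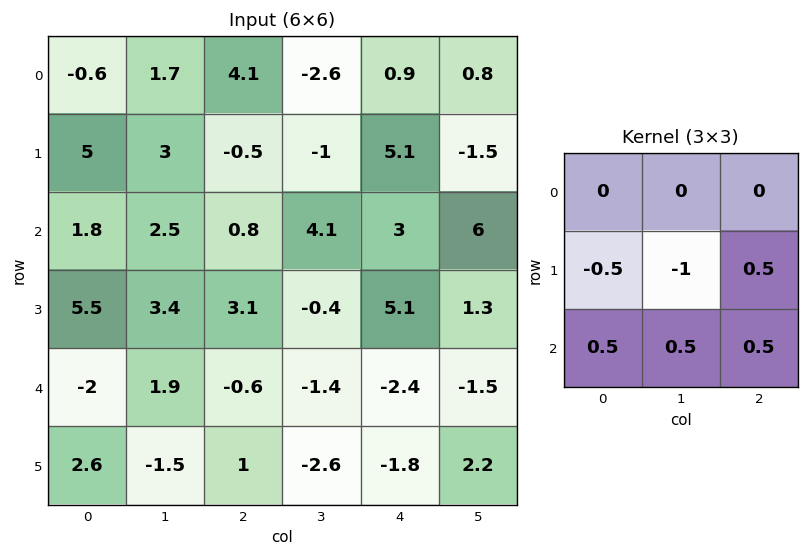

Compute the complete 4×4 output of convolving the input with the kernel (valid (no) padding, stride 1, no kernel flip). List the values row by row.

-3.2 2.2 7.75 1.2
3 3.05 0.9 0.95
-4.95 -5.05 -0.8 -6.9
-0.15 -2.6 -1.2 1.25

Output[0,0]: The receptive field on the input at this output position is [-0.6 1.7 4.1 / 5 3 -0.5 / 1.8 2.5 0.8]. Elementwise product with the kernel and sum: 5·-0.5 + 3·-1 + -0.5·0.5 + 1.8·0.5 + 2.5·0.5 + 0.8·0.5.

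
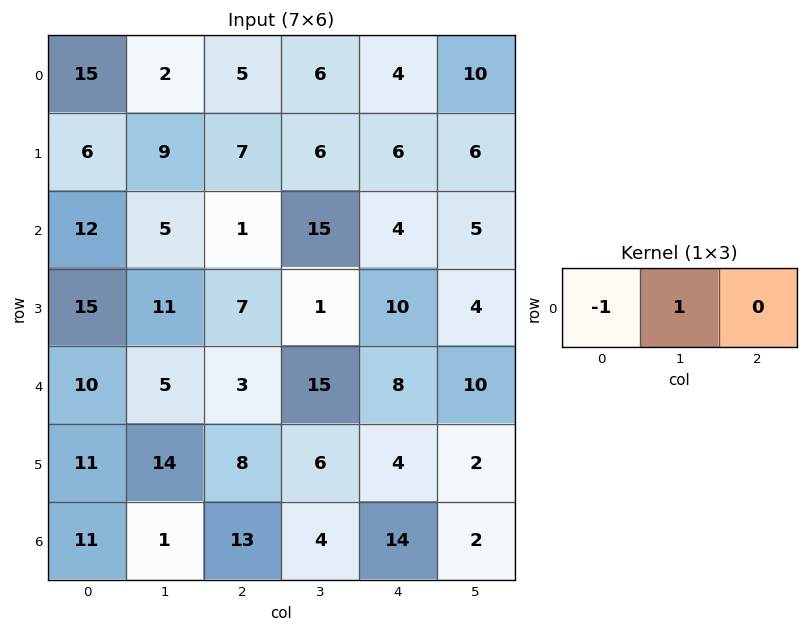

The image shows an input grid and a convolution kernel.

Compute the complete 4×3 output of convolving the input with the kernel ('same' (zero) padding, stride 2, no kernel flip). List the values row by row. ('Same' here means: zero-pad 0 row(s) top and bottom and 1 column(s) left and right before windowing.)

15 3 -2
12 -4 -11
10 -2 -7
11 12 10

Output[0,0]: The receptive field on the zero-padded input at this output position is [0 15 2]. Elementwise product with the kernel and sum: 0·-1 + 15·1.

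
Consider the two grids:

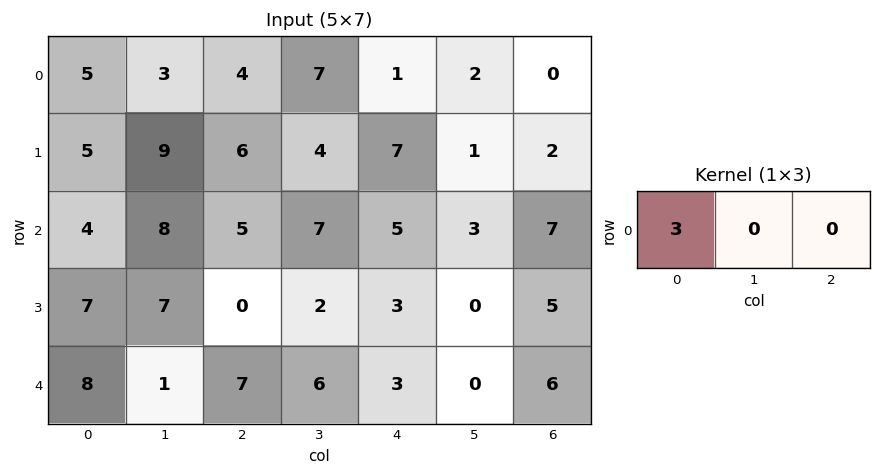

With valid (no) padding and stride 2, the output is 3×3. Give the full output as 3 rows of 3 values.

15 12 3
12 15 15
24 21 9

Output[0,0]: The receptive field on the input at this output position is [5 3 4]. Elementwise product with the kernel and sum: 5·3.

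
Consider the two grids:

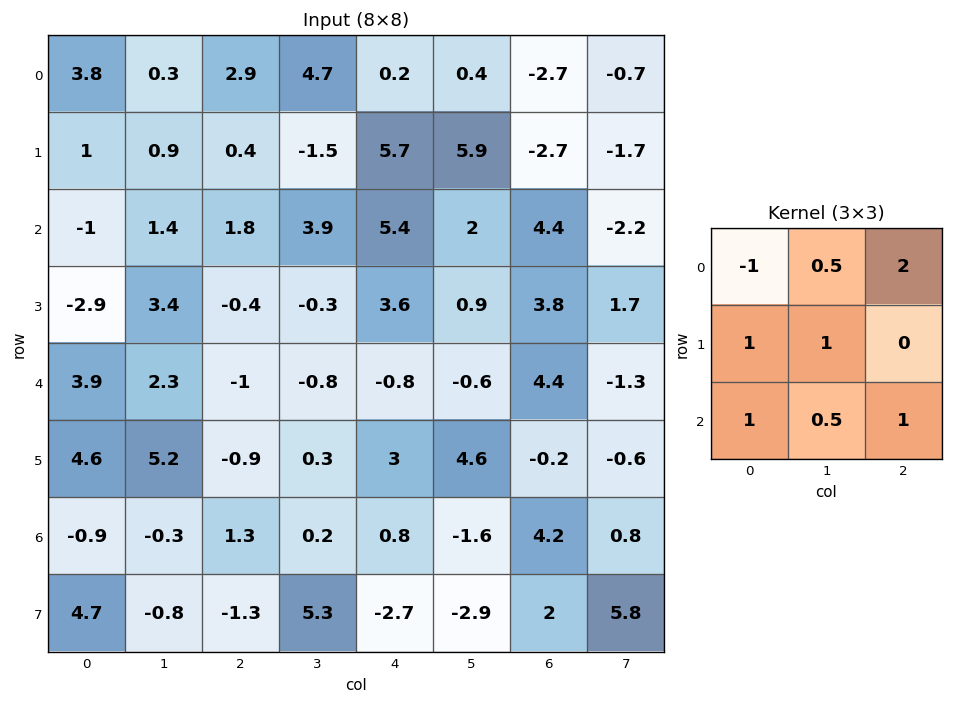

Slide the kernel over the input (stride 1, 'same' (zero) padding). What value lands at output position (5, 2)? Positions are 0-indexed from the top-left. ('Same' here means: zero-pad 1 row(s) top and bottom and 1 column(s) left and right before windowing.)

0.45

The receptive field on the zero-padded input at this output position is [2.3 -1 -0.8 / 5.2 -0.9 0.3 / -0.3 1.3 0.2]. Elementwise product with the kernel and sum: 2.3·-1 + -1·0.5 + -0.8·2 + 5.2·1 + -0.9·1 + -0.3·1 + 1.3·0.5 + 0.2·1.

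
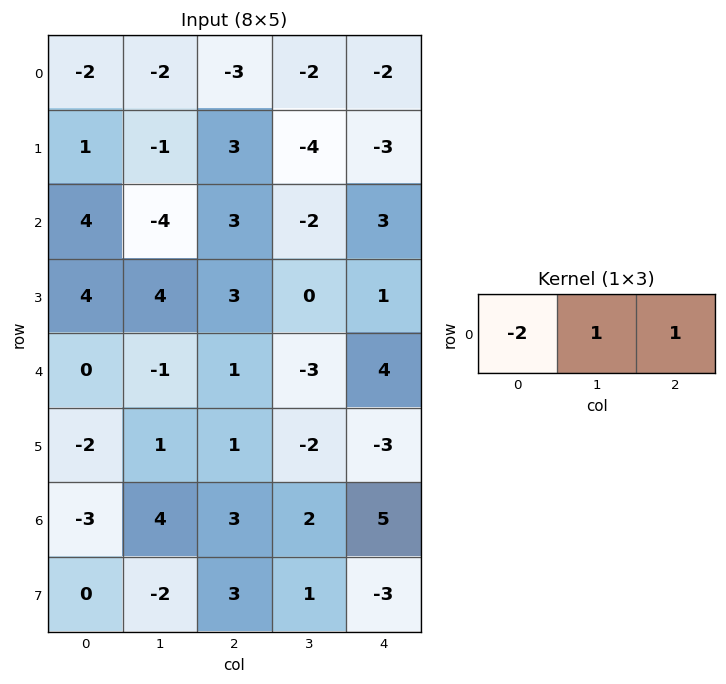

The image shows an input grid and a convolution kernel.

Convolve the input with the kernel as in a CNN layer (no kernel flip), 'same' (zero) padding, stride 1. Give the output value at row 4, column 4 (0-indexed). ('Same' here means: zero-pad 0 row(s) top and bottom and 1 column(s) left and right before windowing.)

The receptive field on the zero-padded input at this output position is [-3 4 0]. Elementwise product with the kernel and sum: -3·-2 + 4·1 + 0·1.

10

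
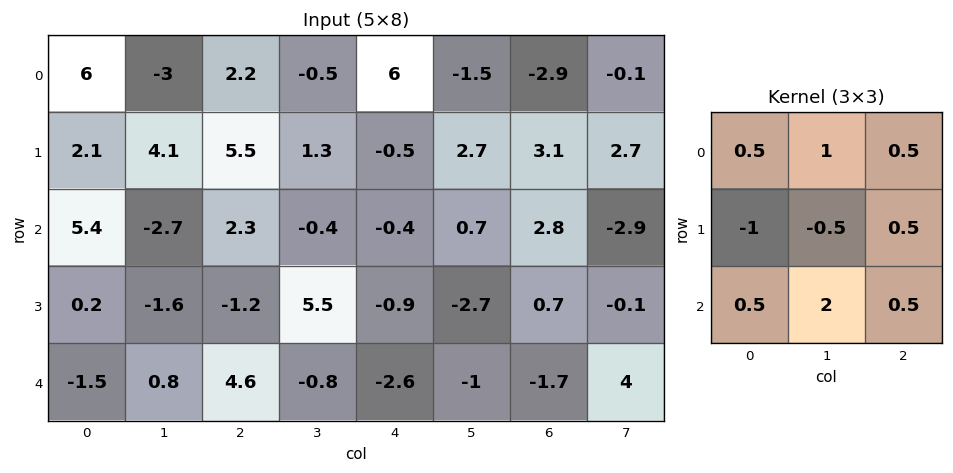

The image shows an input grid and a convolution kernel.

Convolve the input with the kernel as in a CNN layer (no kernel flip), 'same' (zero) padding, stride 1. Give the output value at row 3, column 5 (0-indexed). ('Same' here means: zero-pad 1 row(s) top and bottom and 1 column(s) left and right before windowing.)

0.35

The receptive field on the zero-padded input at this output position is [-0.4 0.7 2.8 / -0.9 -2.7 0.7 / -2.6 -1 -1.7]. Elementwise product with the kernel and sum: -0.4·0.5 + 0.7·1 + 2.8·0.5 + -0.9·-1 + -2.7·-0.5 + 0.7·0.5 + -2.6·0.5 + -1·2 + -1.7·0.5.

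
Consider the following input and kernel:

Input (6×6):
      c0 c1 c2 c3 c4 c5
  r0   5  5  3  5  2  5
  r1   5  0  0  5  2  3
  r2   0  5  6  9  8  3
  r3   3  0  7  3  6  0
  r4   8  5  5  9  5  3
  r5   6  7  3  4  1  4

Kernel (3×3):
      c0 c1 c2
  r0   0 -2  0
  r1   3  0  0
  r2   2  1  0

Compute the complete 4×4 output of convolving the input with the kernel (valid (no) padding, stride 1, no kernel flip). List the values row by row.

10 10 11 37
6 22 25 35
20 3 22 16
43 18 19 24

Output[0,0]: The receptive field on the input at this output position is [5 5 3 / 5 0 0 / 0 5 6]. Elementwise product with the kernel and sum: 5·-2 + 5·3 + 0·2 + 5·1.
Output[0,1]: The receptive field on the input at this output position is [5 3 5 / 0 0 5 / 5 6 9]. Elementwise product with the kernel and sum: 3·-2 + 0·3 + 5·2 + 6·1.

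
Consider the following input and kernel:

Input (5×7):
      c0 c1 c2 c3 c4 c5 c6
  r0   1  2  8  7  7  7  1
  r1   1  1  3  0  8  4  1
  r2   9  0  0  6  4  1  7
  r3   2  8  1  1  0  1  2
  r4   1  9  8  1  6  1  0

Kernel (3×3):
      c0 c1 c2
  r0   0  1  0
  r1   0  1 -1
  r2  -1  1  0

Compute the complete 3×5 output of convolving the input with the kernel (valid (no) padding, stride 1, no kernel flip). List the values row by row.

Output[0,0]: The receptive field on the input at this output position is [1 2 8 / 1 1 3 / 9 0 0]. Elementwise product with the kernel and sum: 2·1 + 1·1 + 3·-1 + 9·-1 + 0·1.
Output[0,1]: The receptive field on the input at this output position is [2 8 7 / 1 3 0 / 0 0 6]. Elementwise product with the kernel and sum: 8·1 + 3·1 + 0·-1 + 0·-1 + 0·1.

-9 11 5 9 7
7 -10 2 10 -1
15 -1 0 8 -5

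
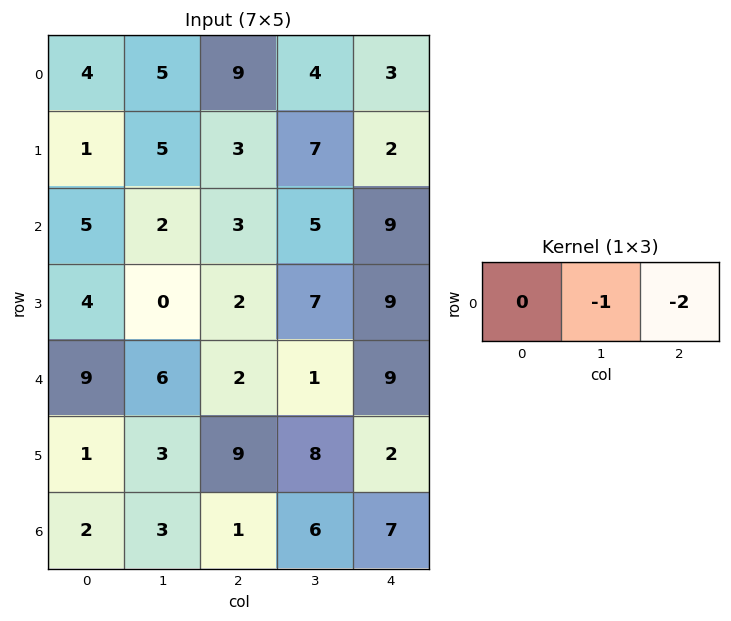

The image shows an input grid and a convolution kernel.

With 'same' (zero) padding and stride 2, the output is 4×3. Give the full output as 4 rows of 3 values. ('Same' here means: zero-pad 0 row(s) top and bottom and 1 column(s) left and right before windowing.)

Output[0,0]: The receptive field on the zero-padded input at this output position is [0 4 5]. Elementwise product with the kernel and sum: 4·-1 + 5·-2.

-14 -17 -3
-9 -13 -9
-21 -4 -9
-8 -13 -7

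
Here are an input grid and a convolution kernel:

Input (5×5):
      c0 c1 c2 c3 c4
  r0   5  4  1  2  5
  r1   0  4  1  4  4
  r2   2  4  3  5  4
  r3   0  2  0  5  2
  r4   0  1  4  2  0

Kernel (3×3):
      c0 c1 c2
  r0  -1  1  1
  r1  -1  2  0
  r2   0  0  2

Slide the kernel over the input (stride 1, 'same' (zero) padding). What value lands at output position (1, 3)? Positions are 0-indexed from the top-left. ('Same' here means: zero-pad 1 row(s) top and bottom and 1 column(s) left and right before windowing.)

21

The receptive field on the zero-padded input at this output position is [1 2 5 / 1 4 4 / 3 5 4]. Elementwise product with the kernel and sum: 1·-1 + 2·1 + 5·1 + 1·-1 + 4·2 + 4·2.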